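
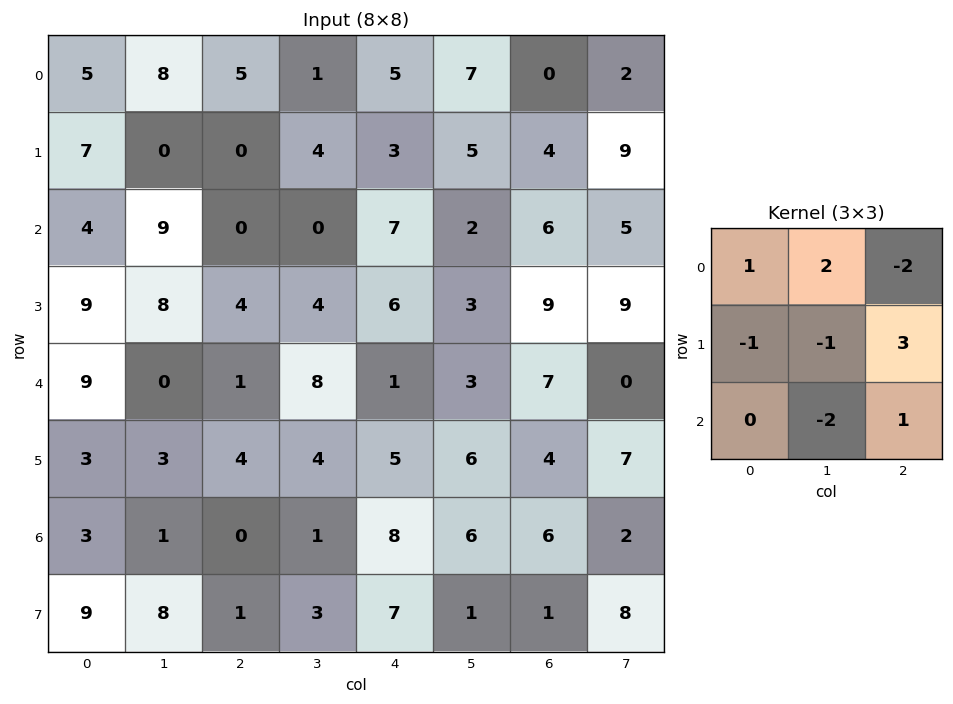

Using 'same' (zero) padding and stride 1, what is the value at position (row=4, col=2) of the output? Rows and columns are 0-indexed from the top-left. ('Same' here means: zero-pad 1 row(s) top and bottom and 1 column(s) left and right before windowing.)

The receptive field on the zero-padded input at this output position is [8 4 4 / 0 1 8 / 3 4 4]. Elementwise product with the kernel and sum: 8·1 + 4·2 + 4·-2 + 0·-1 + 1·-1 + 8·3 + 4·-2 + 4·1.

27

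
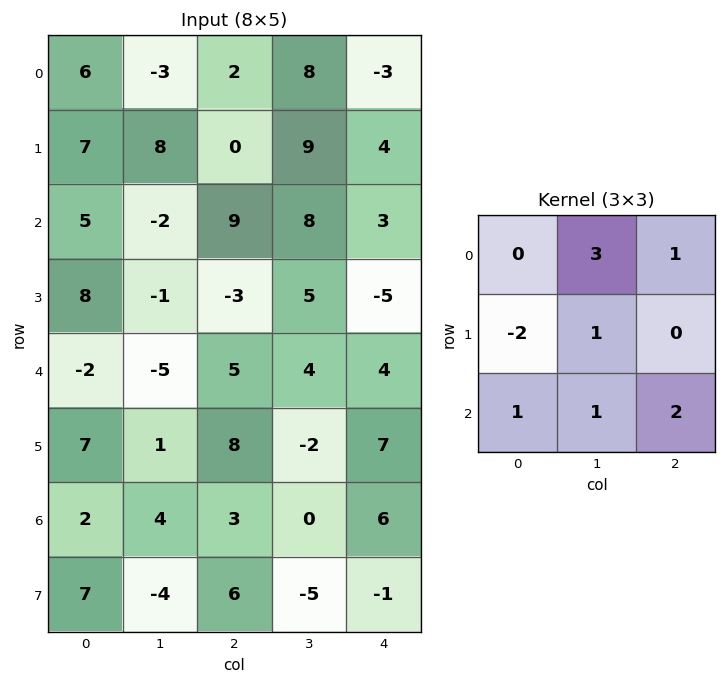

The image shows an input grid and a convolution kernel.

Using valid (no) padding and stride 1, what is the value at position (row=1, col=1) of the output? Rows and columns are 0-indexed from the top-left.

28

The receptive field on the input at this output position is [8 0 9 / -2 9 8 / -1 -3 5]. Elementwise product with the kernel and sum: 0·3 + 9·1 + -2·-2 + 9·1 + -1·1 + -3·1 + 5·2.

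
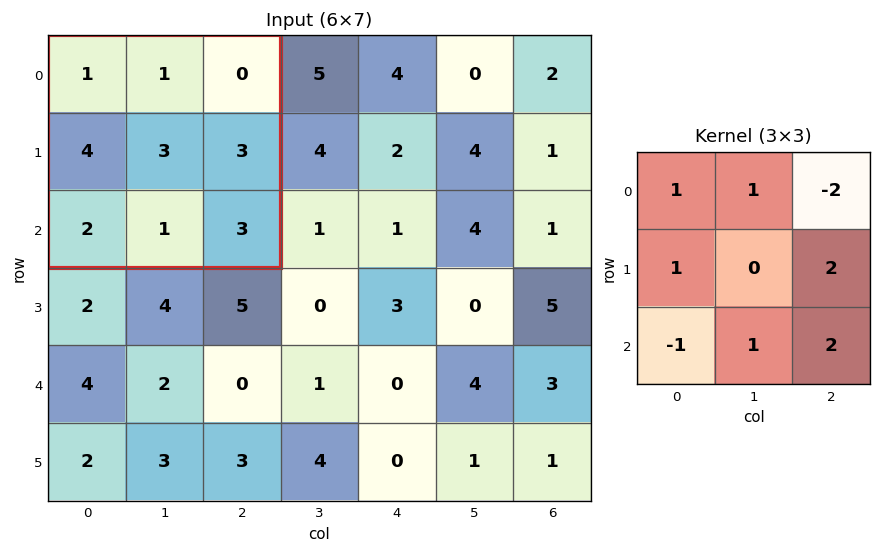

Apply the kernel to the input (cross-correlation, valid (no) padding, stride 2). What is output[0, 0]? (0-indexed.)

The receptive field on the input at this output position is [1 1 0 / 4 3 3 / 2 1 3]. Elementwise product with the kernel and sum: 1·1 + 1·1 + 0·-2 + 4·1 + 3·2 + 2·-1 + 1·1 + 3·2.

17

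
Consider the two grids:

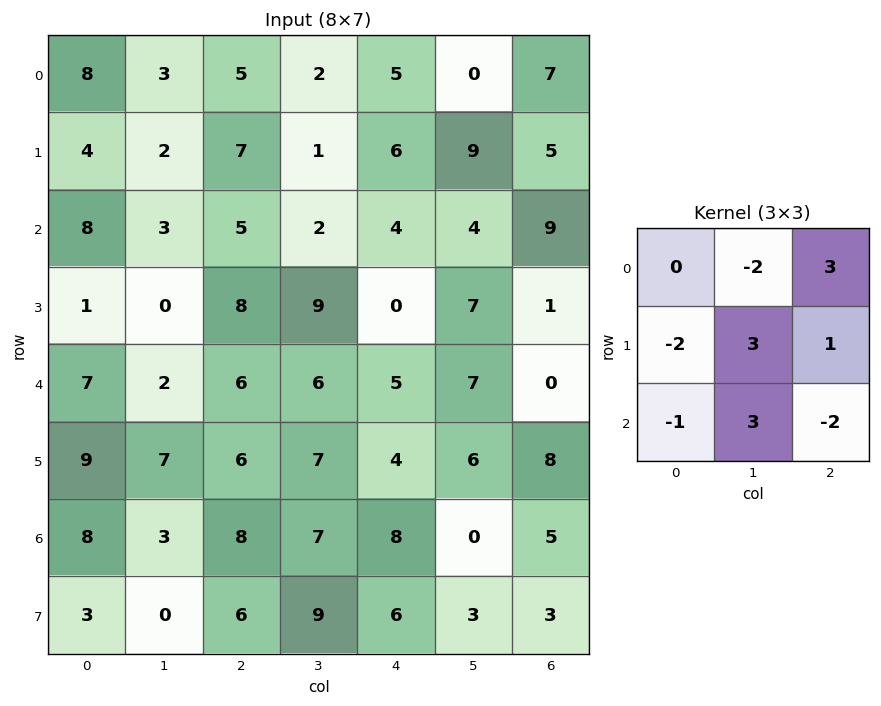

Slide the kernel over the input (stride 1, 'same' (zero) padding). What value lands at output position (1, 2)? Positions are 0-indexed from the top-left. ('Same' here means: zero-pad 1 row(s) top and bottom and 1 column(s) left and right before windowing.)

22

The receptive field on the zero-padded input at this output position is [3 5 2 / 2 7 1 / 3 5 2]. Elementwise product with the kernel and sum: 5·-2 + 2·3 + 2·-2 + 7·3 + 1·1 + 3·-1 + 5·3 + 2·-2.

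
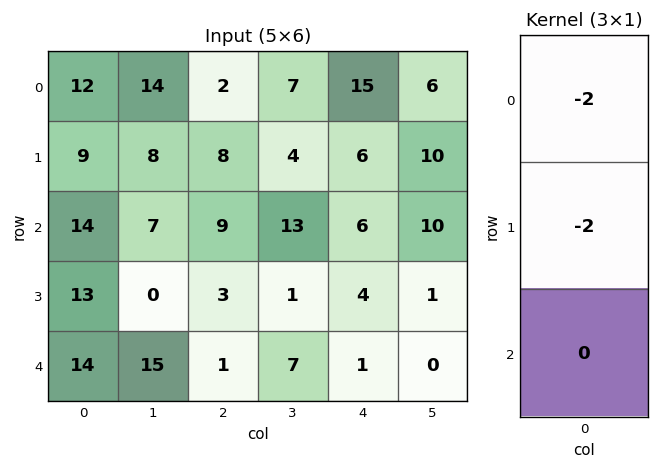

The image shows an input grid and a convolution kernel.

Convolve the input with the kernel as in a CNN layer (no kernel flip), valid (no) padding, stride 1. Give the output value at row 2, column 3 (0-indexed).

The receptive field on the input at this output position is [13 / 1 / 7]. Elementwise product with the kernel and sum: 13·-2 + 1·-2.

-28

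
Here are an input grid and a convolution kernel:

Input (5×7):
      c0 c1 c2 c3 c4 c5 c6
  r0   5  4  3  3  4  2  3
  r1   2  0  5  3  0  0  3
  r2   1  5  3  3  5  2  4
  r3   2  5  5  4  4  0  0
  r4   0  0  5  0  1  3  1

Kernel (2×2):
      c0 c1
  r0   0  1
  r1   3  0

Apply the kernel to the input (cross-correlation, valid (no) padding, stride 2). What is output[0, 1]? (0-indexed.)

The receptive field on the input at this output position is [3 3 / 5 3]. Elementwise product with the kernel and sum: 3·1 + 5·3.

18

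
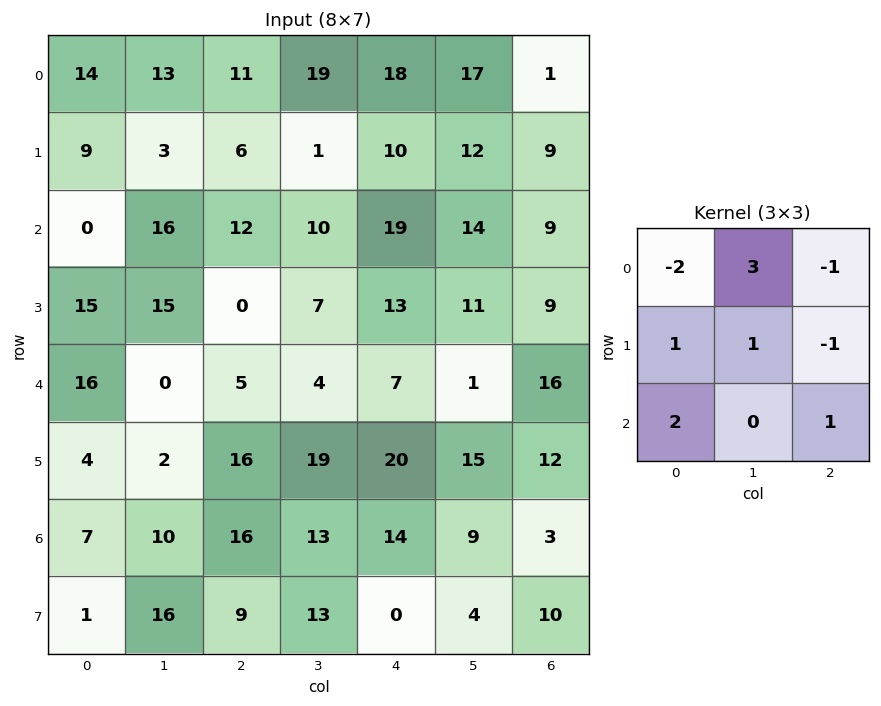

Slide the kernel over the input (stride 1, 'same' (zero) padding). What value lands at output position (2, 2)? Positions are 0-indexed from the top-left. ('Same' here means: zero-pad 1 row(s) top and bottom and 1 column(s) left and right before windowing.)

66

The receptive field on the zero-padded input at this output position is [3 6 1 / 16 12 10 / 15 0 7]. Elementwise product with the kernel and sum: 3·-2 + 6·3 + 1·-1 + 16·1 + 12·1 + 10·-1 + 15·2 + 7·1.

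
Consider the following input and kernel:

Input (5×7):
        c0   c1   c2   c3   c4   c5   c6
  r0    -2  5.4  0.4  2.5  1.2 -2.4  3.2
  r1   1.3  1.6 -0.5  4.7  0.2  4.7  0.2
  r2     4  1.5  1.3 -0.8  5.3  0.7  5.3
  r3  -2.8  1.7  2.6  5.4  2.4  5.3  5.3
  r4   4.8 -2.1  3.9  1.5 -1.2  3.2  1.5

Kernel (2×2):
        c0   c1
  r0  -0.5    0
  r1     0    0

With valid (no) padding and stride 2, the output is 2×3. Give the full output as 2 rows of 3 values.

Output[0,0]: The receptive field on the input at this output position is [-2 5.4 / 1.3 1.6]. Elementwise product with the kernel and sum: -2·-0.5.
Output[0,1]: The receptive field on the input at this output position is [0.4 2.5 / -0.5 4.7]. Elementwise product with the kernel and sum: 0.4·-0.5.

1 -0.2 -0.6
-2 -0.65 -2.65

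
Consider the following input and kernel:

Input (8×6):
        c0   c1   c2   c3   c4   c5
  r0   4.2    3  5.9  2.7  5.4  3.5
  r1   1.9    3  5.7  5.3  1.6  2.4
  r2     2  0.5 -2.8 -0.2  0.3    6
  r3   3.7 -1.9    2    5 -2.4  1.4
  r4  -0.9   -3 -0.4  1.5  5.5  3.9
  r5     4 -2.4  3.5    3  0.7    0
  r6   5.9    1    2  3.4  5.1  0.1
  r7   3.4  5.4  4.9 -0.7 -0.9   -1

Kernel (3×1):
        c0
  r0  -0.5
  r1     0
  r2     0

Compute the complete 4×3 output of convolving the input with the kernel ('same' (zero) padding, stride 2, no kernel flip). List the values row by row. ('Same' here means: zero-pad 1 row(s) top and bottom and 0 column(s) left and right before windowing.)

0 0 0
-0.95 -2.85 -0.8
-1.85 -1 1.2
-2 -1.75 -0.35

Output[0,0]: The receptive field on the zero-padded input at this output position is [0 / 4.2 / 1.9]. Elementwise product with the kernel and sum: 0·-0.5.
Output[0,1]: The receptive field on the zero-padded input at this output position is [0 / 5.9 / 5.7]. Elementwise product with the kernel and sum: 0·-0.5.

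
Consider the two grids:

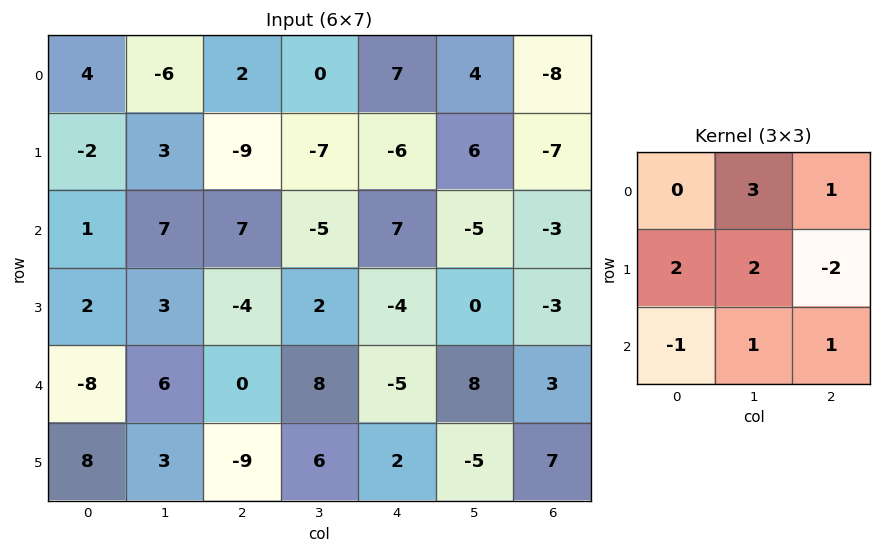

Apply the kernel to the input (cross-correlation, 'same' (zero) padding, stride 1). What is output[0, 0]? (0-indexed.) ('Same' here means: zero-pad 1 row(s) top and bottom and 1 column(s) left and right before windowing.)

21

The receptive field on the zero-padded input at this output position is [0 0 0 / 0 4 -6 / 0 -2 3]. Elementwise product with the kernel and sum: 0·3 + 0·1 + 0·2 + 4·2 + -6·-2 + 0·-1 + -2·1 + 3·1.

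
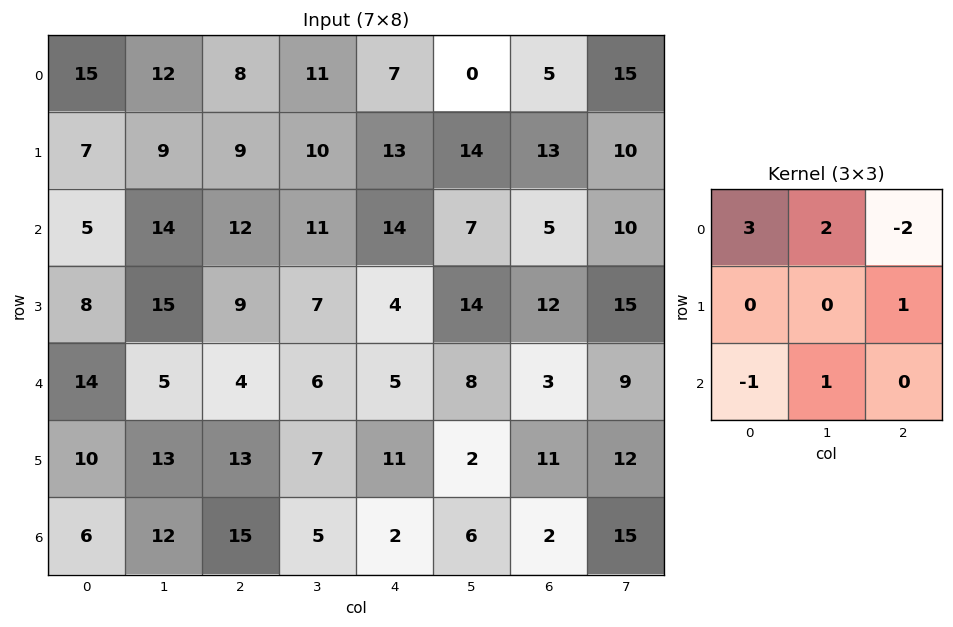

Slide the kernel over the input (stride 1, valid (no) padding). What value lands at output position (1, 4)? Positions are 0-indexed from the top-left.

56

The receptive field on the input at this output position is [13 14 13 / 14 7 5 / 4 14 12]. Elementwise product with the kernel and sum: 13·3 + 14·2 + 13·-2 + 5·1 + 4·-1 + 14·1.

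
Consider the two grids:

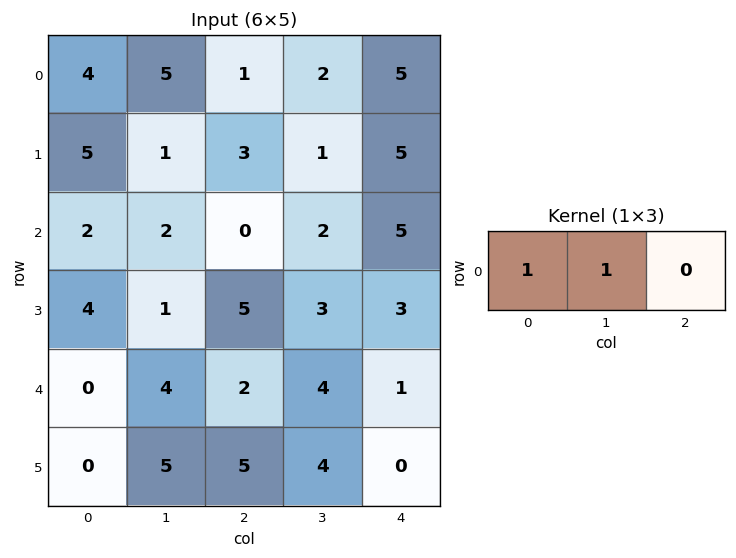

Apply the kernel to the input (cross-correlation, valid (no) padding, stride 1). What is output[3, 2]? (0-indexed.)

The receptive field on the input at this output position is [5 3 3]. Elementwise product with the kernel and sum: 5·1 + 3·1.

8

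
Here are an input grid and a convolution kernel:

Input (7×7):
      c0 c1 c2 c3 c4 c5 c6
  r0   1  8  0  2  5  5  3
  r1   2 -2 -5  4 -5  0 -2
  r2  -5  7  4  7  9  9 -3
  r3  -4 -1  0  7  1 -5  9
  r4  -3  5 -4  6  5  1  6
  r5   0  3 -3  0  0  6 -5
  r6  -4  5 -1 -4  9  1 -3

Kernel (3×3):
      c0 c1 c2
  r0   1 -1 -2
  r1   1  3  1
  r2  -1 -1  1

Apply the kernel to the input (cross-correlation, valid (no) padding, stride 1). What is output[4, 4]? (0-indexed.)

-8

The receptive field on the input at this output position is [5 1 6 / 0 6 -5 / 9 1 -3]. Elementwise product with the kernel and sum: 5·1 + 1·-1 + 6·-2 + 0·1 + 6·3 + -5·1 + 9·-1 + 1·-1 + -3·1.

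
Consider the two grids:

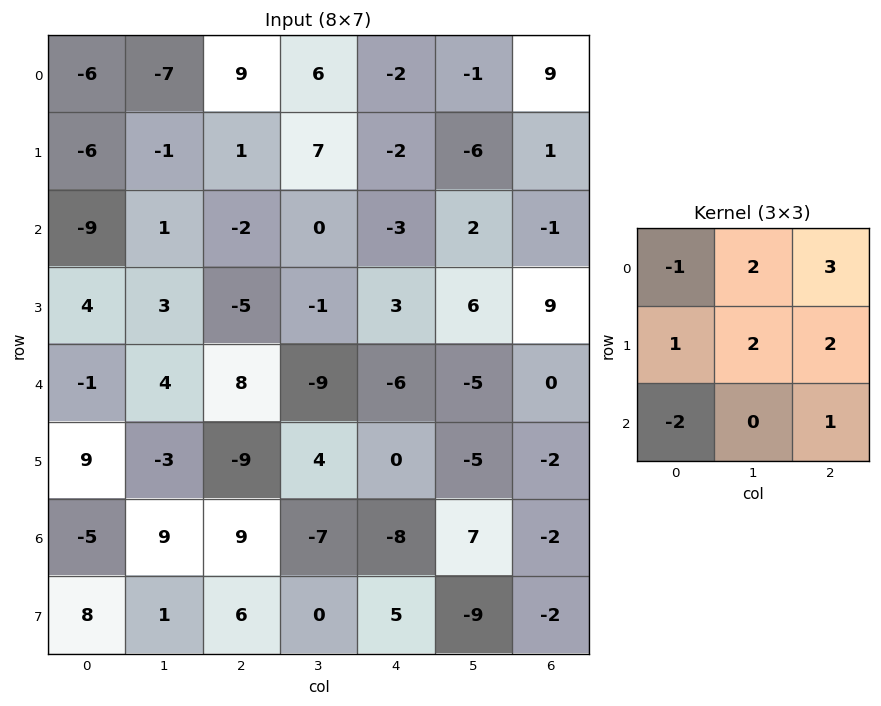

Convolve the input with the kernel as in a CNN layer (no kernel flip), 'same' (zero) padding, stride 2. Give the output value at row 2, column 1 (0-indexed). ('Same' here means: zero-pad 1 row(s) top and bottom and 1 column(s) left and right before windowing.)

-4

The receptive field on the zero-padded input at this output position is [3 -5 -1 / 4 8 -9 / -3 -9 4]. Elementwise product with the kernel and sum: 3·-1 + -5·2 + -1·3 + 4·1 + 8·2 + -9·2 + -3·-2 + 4·1.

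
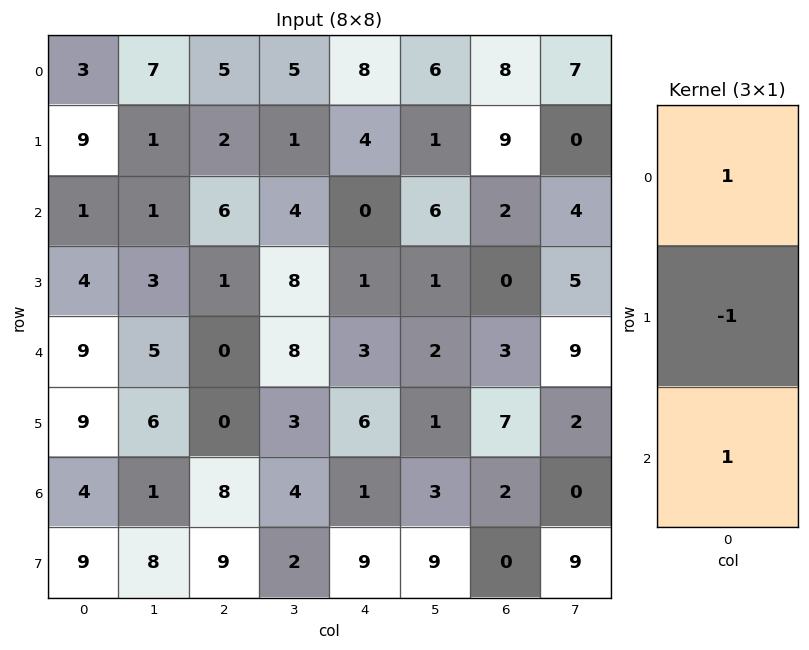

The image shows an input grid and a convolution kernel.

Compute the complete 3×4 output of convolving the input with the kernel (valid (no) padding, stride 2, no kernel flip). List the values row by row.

-5 9 4 1
6 5 2 5
4 8 -2 -2

Output[0,0]: The receptive field on the input at this output position is [3 / 9 / 1]. Elementwise product with the kernel and sum: 3·1 + 9·-1 + 1·1.
Output[0,1]: The receptive field on the input at this output position is [5 / 2 / 6]. Elementwise product with the kernel and sum: 5·1 + 2·-1 + 6·1.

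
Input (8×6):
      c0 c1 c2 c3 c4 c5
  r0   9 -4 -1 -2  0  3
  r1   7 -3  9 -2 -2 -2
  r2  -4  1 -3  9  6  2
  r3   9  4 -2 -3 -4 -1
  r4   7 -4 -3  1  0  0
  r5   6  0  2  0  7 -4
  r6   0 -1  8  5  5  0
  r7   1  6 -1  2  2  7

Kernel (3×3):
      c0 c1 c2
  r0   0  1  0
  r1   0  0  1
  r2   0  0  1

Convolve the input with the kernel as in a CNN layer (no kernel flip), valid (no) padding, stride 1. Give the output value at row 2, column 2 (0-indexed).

The receptive field on the input at this output position is [-3 9 6 / -2 -3 -4 / -3 1 0]. Elementwise product with the kernel and sum: 9·1 + -4·1 + 0·1.

5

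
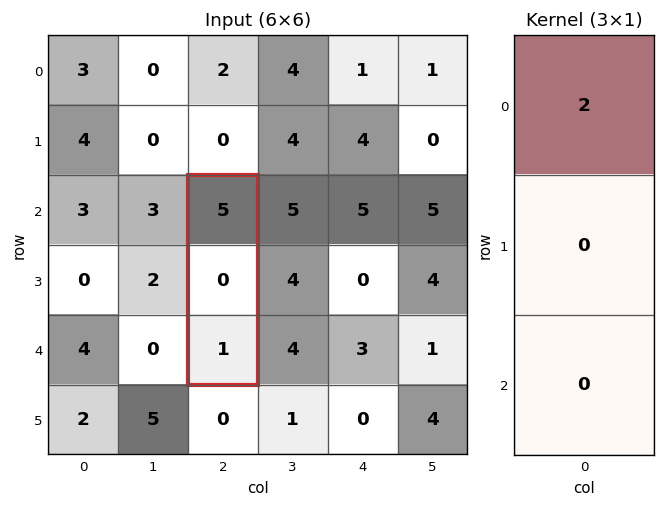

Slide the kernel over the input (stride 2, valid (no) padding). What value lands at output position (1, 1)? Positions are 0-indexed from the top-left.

10

The receptive field on the input at this output position is [5 / 0 / 1]. Elementwise product with the kernel and sum: 5·2.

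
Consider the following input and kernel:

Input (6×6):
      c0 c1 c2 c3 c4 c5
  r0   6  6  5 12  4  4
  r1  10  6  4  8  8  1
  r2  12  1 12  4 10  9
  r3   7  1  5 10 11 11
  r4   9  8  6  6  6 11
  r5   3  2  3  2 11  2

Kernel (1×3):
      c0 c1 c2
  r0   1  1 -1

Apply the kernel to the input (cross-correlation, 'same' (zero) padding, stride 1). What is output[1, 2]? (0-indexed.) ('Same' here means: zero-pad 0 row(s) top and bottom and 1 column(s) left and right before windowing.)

The receptive field on the zero-padded input at this output position is [6 4 8]. Elementwise product with the kernel and sum: 6·1 + 4·1 + 8·-1.

2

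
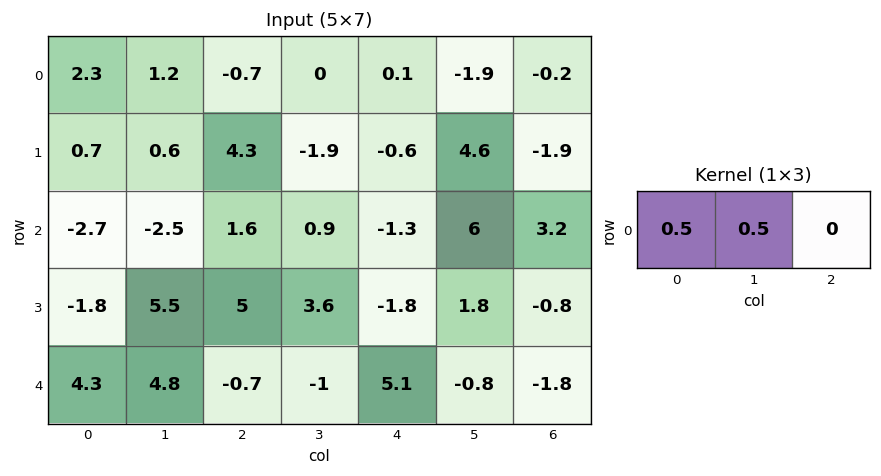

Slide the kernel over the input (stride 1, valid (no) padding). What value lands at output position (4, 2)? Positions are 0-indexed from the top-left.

-0.85

The receptive field on the input at this output position is [-0.7 -1 5.1]. Elementwise product with the kernel and sum: -0.7·0.5 + -1·0.5.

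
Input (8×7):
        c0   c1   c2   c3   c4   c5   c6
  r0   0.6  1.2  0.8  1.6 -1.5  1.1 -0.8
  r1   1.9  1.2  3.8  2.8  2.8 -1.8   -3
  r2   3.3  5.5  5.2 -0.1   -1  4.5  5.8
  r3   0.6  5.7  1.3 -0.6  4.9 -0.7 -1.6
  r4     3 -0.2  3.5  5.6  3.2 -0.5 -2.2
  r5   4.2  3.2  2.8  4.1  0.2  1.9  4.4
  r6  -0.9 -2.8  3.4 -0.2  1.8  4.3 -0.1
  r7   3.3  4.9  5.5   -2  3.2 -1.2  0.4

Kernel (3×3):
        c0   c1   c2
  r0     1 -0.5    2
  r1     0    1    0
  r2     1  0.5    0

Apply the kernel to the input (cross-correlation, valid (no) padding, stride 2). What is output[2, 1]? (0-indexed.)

The receptive field on the input at this output position is [3.5 5.6 3.2 / 2.8 4.1 0.2 / 3.4 -0.2 1.8]. Elementwise product with the kernel and sum: 3.5·1 + 5.6·-0.5 + 3.2·2 + 4.1·1 + 3.4·1 + -0.2·0.5.

14.5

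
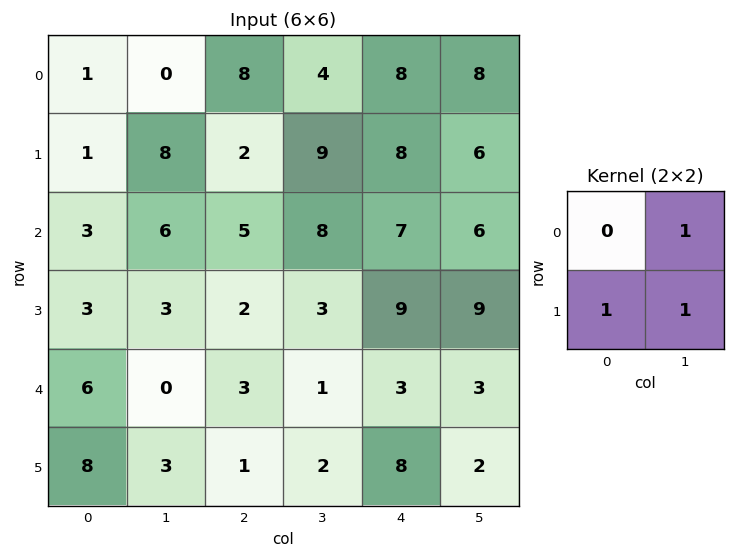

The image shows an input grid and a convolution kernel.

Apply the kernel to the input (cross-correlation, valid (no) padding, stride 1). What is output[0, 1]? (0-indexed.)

The receptive field on the input at this output position is [0 8 / 8 2]. Elementwise product with the kernel and sum: 8·1 + 8·1 + 2·1.

18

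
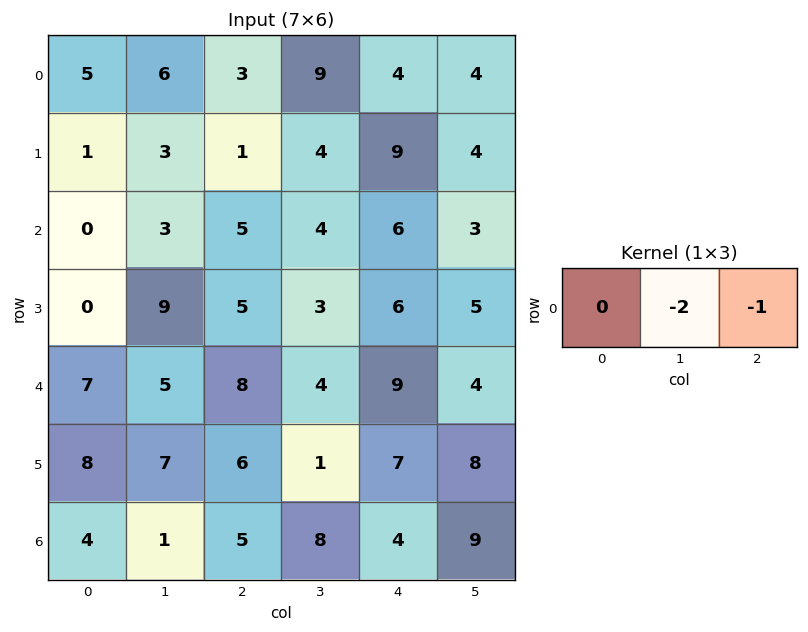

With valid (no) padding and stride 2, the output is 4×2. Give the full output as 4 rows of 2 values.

Output[0,0]: The receptive field on the input at this output position is [5 6 3]. Elementwise product with the kernel and sum: 6·-2 + 3·-1.
Output[0,1]: The receptive field on the input at this output position is [3 9 4]. Elementwise product with the kernel and sum: 9·-2 + 4·-1.

-15 -22
-11 -14
-18 -17
-7 -20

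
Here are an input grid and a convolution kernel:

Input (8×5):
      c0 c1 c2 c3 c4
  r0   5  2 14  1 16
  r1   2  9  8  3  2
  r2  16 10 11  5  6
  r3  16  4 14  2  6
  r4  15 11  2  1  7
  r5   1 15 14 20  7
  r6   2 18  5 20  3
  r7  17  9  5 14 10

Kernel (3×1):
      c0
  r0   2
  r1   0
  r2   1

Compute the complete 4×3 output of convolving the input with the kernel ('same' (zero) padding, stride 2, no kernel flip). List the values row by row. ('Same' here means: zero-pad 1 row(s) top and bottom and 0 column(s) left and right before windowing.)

Output[0,0]: The receptive field on the zero-padded input at this output position is [0 / 5 / 2]. Elementwise product with the kernel and sum: 0·2 + 2·1.
Output[0,1]: The receptive field on the zero-padded input at this output position is [0 / 14 / 8]. Elementwise product with the kernel and sum: 0·2 + 8·1.

2 8 2
20 30 10
33 42 19
19 33 24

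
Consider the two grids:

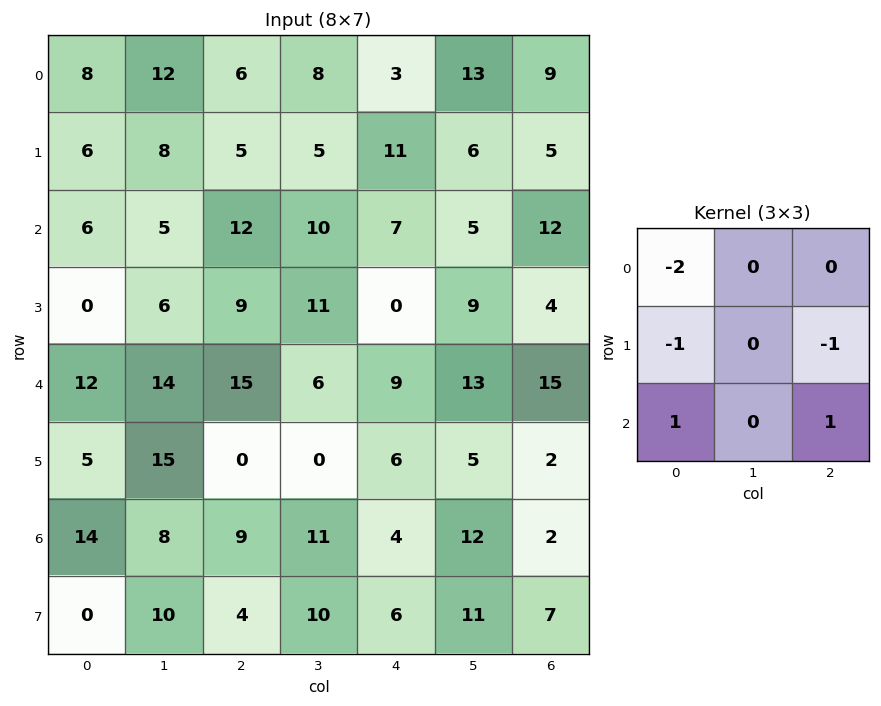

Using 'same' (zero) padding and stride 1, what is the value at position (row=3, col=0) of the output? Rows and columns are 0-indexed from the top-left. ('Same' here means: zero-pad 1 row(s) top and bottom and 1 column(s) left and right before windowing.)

8

The receptive field on the zero-padded input at this output position is [0 6 5 / 0 0 6 / 0 12 14]. Elementwise product with the kernel and sum: 0·-2 + 0·-1 + 6·-1 + 0·1 + 14·1.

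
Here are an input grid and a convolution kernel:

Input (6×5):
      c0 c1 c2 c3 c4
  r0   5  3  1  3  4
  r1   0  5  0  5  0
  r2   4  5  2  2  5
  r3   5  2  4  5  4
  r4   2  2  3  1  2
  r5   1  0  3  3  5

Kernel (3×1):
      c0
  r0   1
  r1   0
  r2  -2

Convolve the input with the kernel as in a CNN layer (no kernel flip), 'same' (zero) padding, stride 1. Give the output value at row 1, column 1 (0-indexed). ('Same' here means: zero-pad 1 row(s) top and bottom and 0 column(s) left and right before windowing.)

The receptive field on the zero-padded input at this output position is [3 / 5 / 5]. Elementwise product with the kernel and sum: 3·1 + 5·-2.

-7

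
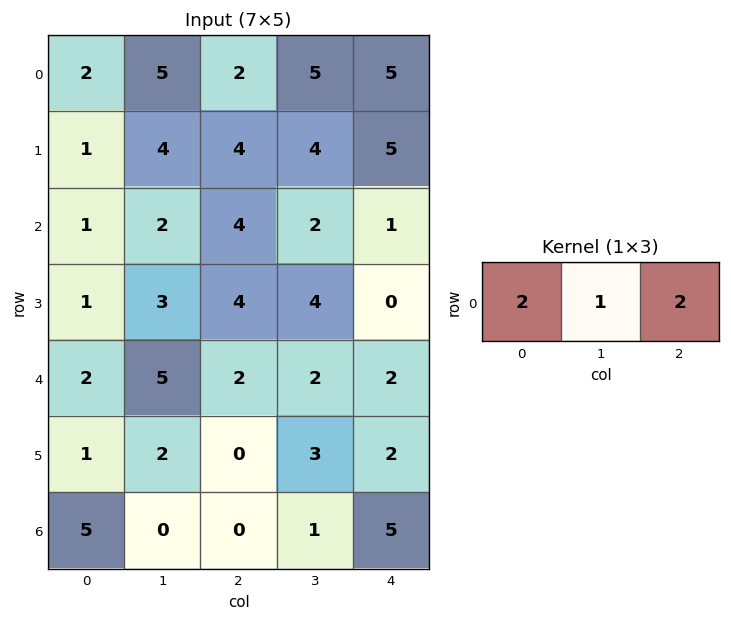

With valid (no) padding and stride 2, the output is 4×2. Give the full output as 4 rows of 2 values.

13 19
12 12
13 10
10 11

Output[0,0]: The receptive field on the input at this output position is [2 5 2]. Elementwise product with the kernel and sum: 2·2 + 5·1 + 2·2.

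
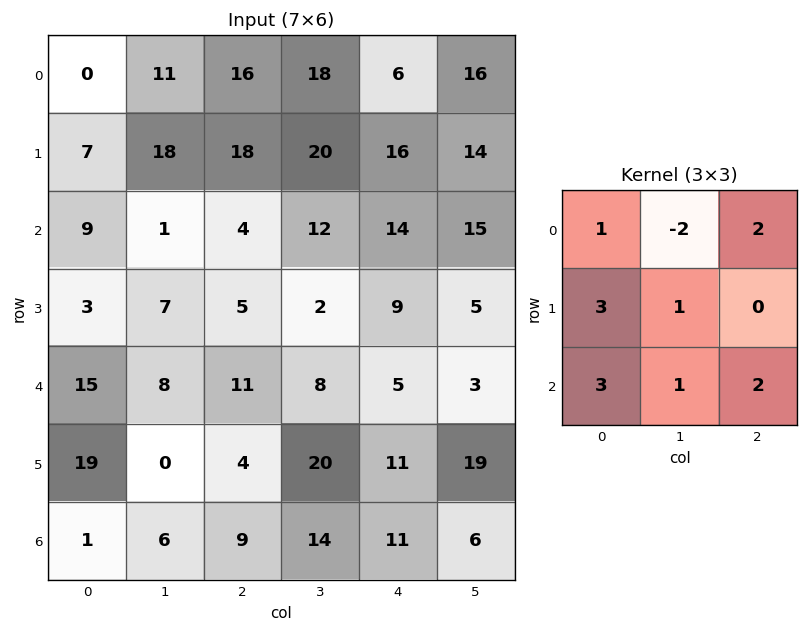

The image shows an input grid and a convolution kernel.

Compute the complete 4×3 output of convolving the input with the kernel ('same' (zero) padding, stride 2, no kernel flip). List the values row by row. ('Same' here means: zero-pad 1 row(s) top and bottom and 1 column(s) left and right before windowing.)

43 161 164
48 59 91
42 80 132
-37 59 89

Output[0,0]: The receptive field on the zero-padded input at this output position is [0 0 0 / 0 0 11 / 0 7 18]. Elementwise product with the kernel and sum: 0·1 + 0·-2 + 0·2 + 0·3 + 0·1 + 0·3 + 7·1 + 18·2.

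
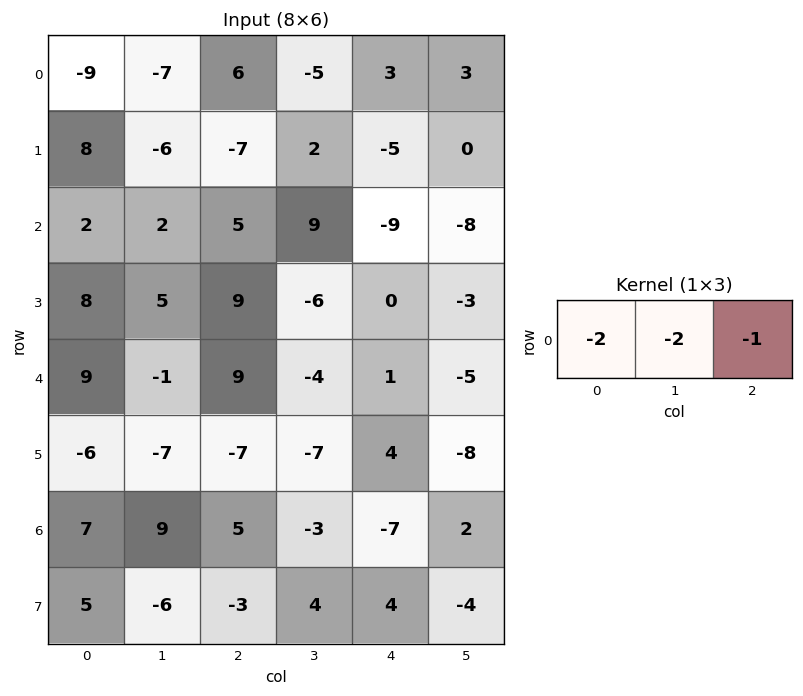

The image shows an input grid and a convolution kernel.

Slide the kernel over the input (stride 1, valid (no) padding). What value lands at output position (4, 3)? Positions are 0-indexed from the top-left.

11

The receptive field on the input at this output position is [-4 1 -5]. Elementwise product with the kernel and sum: -4·-2 + 1·-2 + -5·-1.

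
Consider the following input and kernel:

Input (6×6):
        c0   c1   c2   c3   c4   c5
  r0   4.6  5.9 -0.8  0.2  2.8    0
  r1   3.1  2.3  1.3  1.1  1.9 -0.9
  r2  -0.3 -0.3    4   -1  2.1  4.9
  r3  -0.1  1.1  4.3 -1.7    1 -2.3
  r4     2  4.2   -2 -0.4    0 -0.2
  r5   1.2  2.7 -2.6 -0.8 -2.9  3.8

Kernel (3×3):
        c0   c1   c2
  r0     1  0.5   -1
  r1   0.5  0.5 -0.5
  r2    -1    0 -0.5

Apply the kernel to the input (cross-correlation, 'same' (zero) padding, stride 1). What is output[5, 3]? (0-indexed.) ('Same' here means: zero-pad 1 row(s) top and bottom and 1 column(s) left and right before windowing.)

-2.45

The receptive field on the zero-padded input at this output position is [-2 -0.4 0 / -2.6 -0.8 -2.9 / 0 0 0]. Elementwise product with the kernel and sum: -2·1 + -0.4·0.5 + 0·-1 + -2.6·0.5 + -0.8·0.5 + -2.9·-0.5 + 0·-1 + 0·-0.5.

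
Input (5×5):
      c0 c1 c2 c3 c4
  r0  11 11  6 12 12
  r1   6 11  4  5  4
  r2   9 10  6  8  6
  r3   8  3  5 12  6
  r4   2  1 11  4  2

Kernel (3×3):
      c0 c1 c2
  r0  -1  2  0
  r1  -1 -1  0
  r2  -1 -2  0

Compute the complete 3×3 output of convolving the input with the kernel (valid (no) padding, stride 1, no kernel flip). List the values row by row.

Output[0,0]: The receptive field on the input at this output position is [11 11 6 / 6 11 4 / 9 10 6]. Elementwise product with the kernel and sum: 11·-1 + 11·2 + 6·-1 + 11·-1 + 9·-1 + 10·-2.
Output[0,1]: The receptive field on the input at this output position is [11 6 12 / 11 4 5 / 10 6 8]. Elementwise product with the kernel and sum: 11·-1 + 6·2 + 11·-1 + 4·-1 + 10·-1 + 6·-2.

-35 -36 -13
-17 -32 -37
-4 -29 -26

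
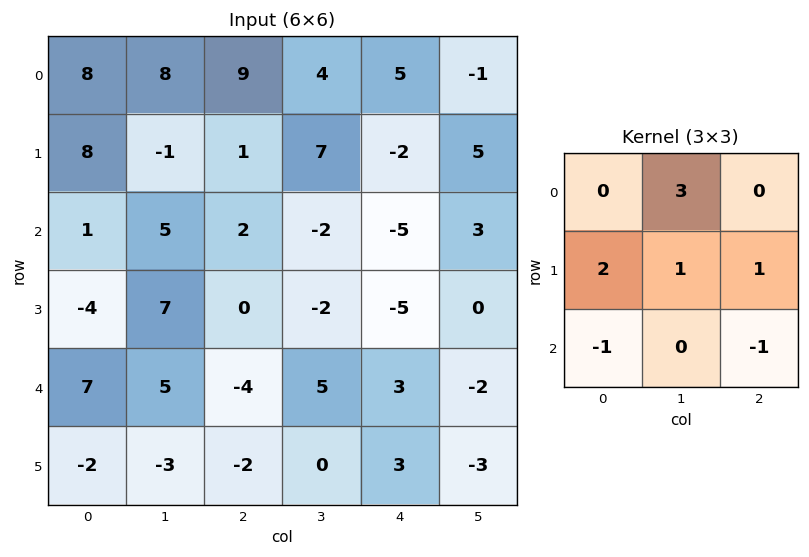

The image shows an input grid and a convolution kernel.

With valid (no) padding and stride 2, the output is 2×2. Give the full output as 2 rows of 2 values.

Output[0,0]: The receptive field on the input at this output position is [8 8 9 / 8 -1 1 / 1 5 2]. Elementwise product with the kernel and sum: 8·3 + 8·2 + -1·1 + 1·1 + 1·-1 + 2·-1.

37 22
11 -12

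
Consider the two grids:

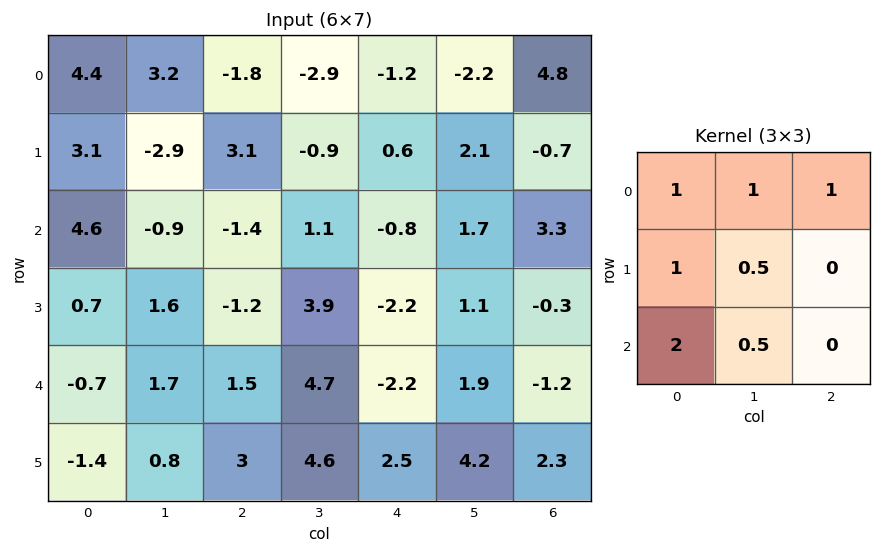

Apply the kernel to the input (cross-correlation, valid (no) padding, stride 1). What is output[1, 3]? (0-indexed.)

The receptive field on the input at this output position is [-0.9 0.6 2.1 / 1.1 -0.8 1.7 / 3.9 -2.2 1.1]. Elementwise product with the kernel and sum: -0.9·1 + 0.6·1 + 2.1·1 + 1.1·1 + -0.8·0.5 + 3.9·2 + -2.2·0.5.

9.2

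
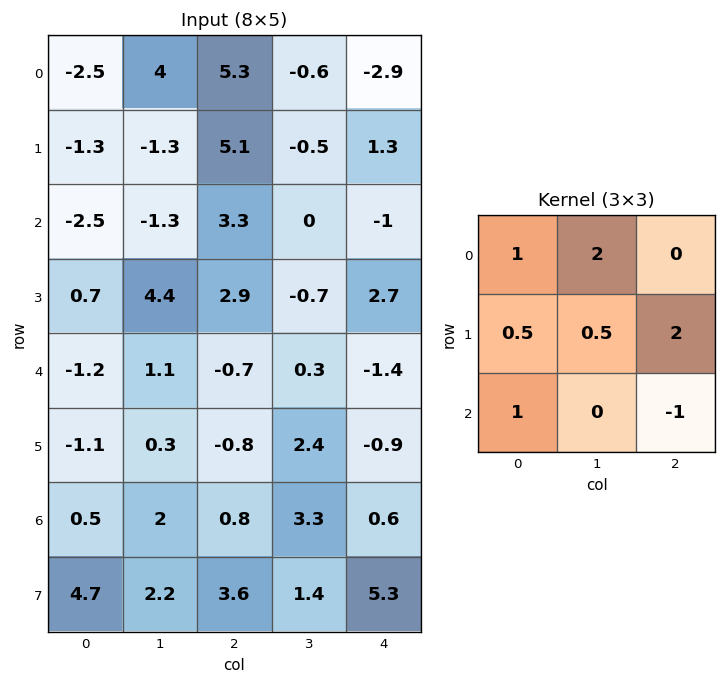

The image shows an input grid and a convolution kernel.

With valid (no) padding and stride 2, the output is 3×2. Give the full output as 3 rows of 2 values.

8.6 13.3
2.75 10.5
-1.3 -0.9

Output[0,0]: The receptive field on the input at this output position is [-2.5 4 5.3 / -1.3 -1.3 5.1 / -2.5 -1.3 3.3]. Elementwise product with the kernel and sum: -2.5·1 + 4·2 + -1.3·0.5 + -1.3·0.5 + 5.1·2 + -2.5·1 + 3.3·-1.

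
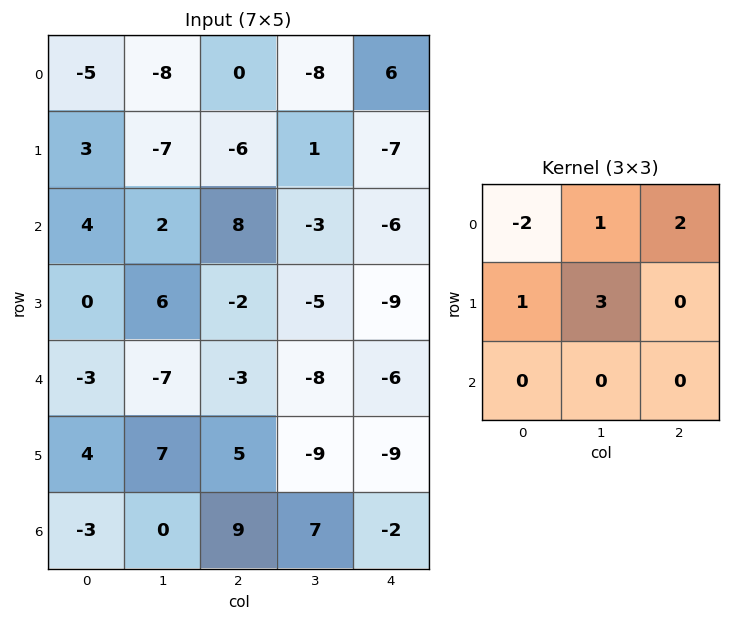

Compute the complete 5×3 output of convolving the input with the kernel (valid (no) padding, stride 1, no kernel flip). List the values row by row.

-16 -25 1
-15 36 -2
28 -2 -48
-22 -40 -46
18 17 -36

Output[0,0]: The receptive field on the input at this output position is [-5 -8 0 / 3 -7 -6 / 4 2 8]. Elementwise product with the kernel and sum: -5·-2 + -8·1 + 0·2 + 3·1 + -7·3.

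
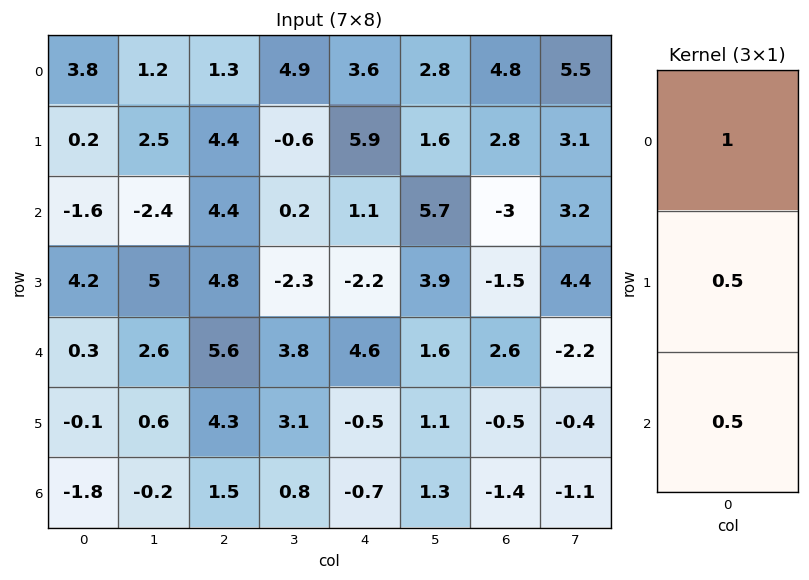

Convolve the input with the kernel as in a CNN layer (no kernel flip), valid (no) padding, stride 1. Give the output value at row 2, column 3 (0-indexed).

0.95

The receptive field on the input at this output position is [0.2 / -2.3 / 3.8]. Elementwise product with the kernel and sum: 0.2·1 + -2.3·0.5 + 3.8·0.5.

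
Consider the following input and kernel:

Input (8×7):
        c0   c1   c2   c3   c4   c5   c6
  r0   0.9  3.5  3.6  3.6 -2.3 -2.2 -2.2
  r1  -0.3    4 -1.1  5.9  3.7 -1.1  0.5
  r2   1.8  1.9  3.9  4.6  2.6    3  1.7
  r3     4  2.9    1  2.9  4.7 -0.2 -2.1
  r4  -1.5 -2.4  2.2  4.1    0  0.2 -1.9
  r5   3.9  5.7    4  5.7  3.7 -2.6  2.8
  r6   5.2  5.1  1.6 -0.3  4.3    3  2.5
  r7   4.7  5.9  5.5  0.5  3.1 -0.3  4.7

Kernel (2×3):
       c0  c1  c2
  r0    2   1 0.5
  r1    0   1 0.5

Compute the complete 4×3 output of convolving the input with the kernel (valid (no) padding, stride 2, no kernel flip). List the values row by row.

10.55 17.4 -8.75
10.85 18.95 7.8
3.4 16.05 -1.95
24.95 7.1 14.9

Output[0,0]: The receptive field on the input at this output position is [0.9 3.5 3.6 / -0.3 4 -1.1]. Elementwise product with the kernel and sum: 0.9·2 + 3.5·1 + 3.6·0.5 + 4·1 + -1.1·0.5.
Output[0,1]: The receptive field on the input at this output position is [3.6 3.6 -2.3 / -1.1 5.9 3.7]. Elementwise product with the kernel and sum: 3.6·2 + 3.6·1 + -2.3·0.5 + 5.9·1 + 3.7·0.5.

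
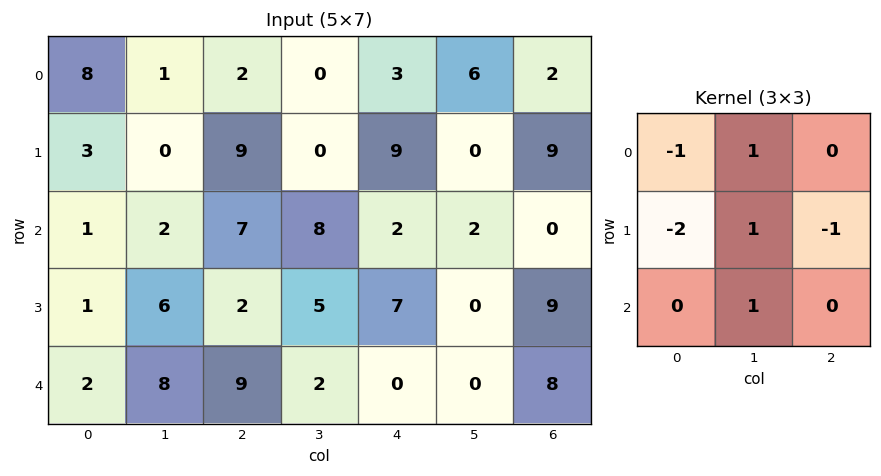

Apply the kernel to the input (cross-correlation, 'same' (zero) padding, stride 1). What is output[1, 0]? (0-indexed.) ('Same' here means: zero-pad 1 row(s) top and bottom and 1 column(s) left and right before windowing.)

12

The receptive field on the zero-padded input at this output position is [0 8 1 / 0 3 0 / 0 1 2]. Elementwise product with the kernel and sum: 0·-1 + 8·1 + 0·-2 + 3·1 + 0·-1 + 1·1.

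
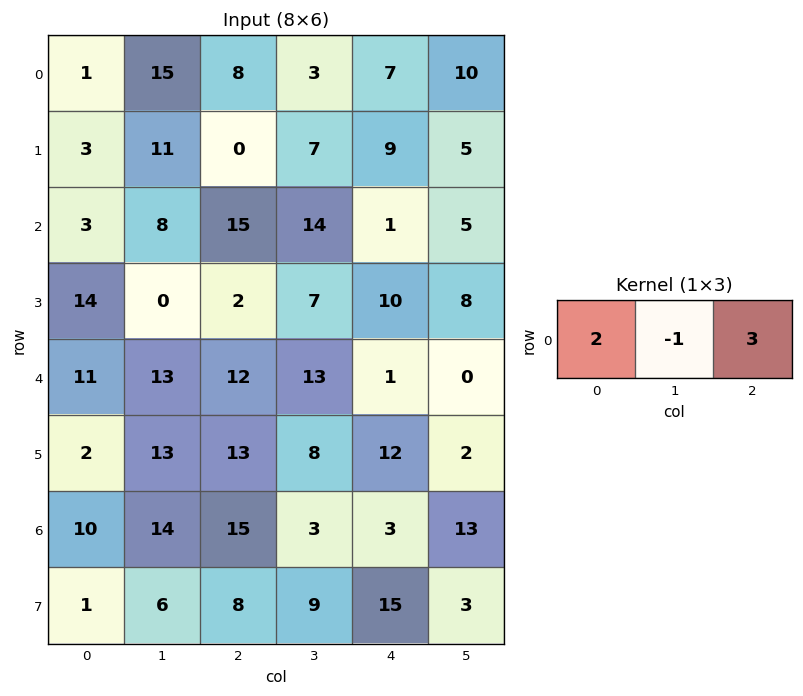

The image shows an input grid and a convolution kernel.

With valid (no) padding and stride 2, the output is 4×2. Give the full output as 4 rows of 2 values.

11 34
43 19
45 14
51 36

Output[0,0]: The receptive field on the input at this output position is [1 15 8]. Elementwise product with the kernel and sum: 1·2 + 15·-1 + 8·3.
Output[0,1]: The receptive field on the input at this output position is [8 3 7]. Elementwise product with the kernel and sum: 8·2 + 3·-1 + 7·3.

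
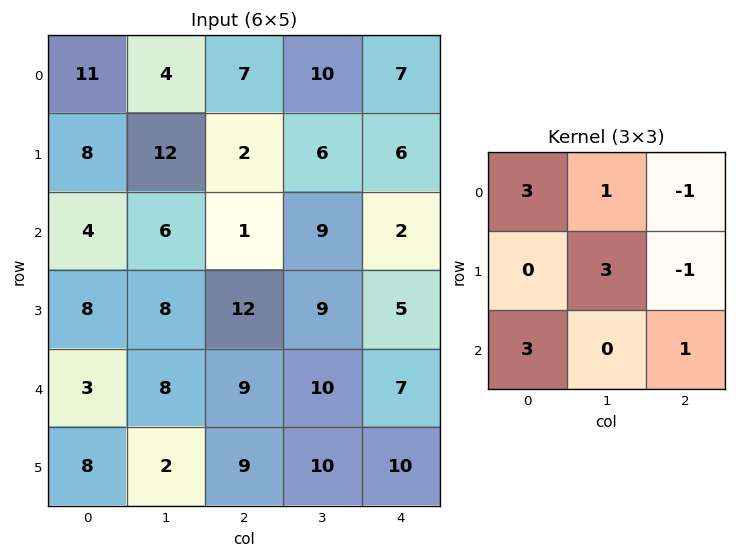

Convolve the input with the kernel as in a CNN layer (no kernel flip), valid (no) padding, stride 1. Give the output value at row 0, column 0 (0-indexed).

77

The receptive field on the input at this output position is [11 4 7 / 8 12 2 / 4 6 1]. Elementwise product with the kernel and sum: 11·3 + 4·1 + 7·-1 + 12·3 + 2·-1 + 4·3 + 1·1.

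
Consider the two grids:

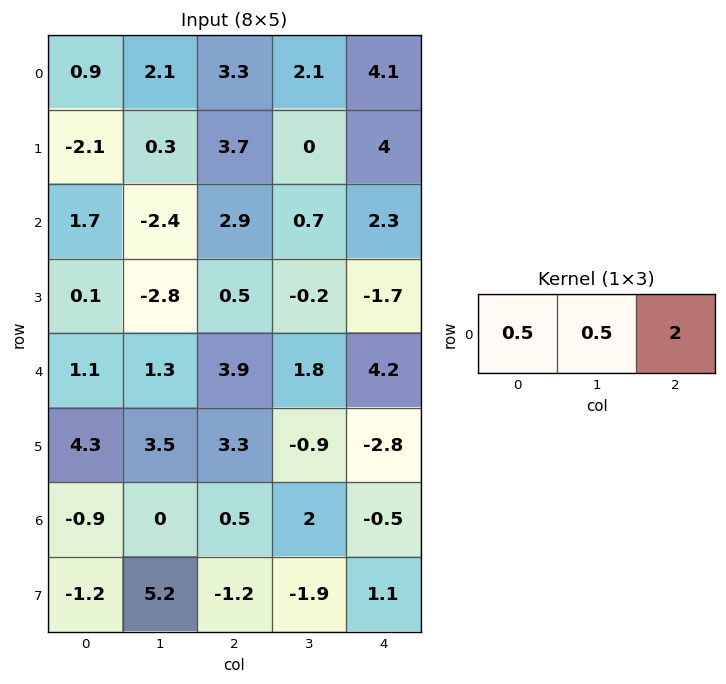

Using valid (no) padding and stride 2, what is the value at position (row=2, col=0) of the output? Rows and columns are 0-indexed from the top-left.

9

The receptive field on the input at this output position is [1.1 1.3 3.9]. Elementwise product with the kernel and sum: 1.1·0.5 + 1.3·0.5 + 3.9·2.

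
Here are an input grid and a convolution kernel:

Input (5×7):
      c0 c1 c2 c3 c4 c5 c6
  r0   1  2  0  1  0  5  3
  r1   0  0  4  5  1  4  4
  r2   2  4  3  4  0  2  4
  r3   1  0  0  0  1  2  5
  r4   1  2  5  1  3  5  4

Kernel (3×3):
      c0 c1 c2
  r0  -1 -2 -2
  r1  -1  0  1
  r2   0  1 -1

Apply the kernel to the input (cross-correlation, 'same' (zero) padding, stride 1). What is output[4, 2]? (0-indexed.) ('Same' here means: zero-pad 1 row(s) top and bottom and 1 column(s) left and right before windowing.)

-1

The receptive field on the zero-padded input at this output position is [0 0 0 / 2 5 1 / 0 0 0]. Elementwise product with the kernel and sum: 0·-1 + 0·-2 + 0·-2 + 2·-1 + 1·1 + 0·1 + 0·-1.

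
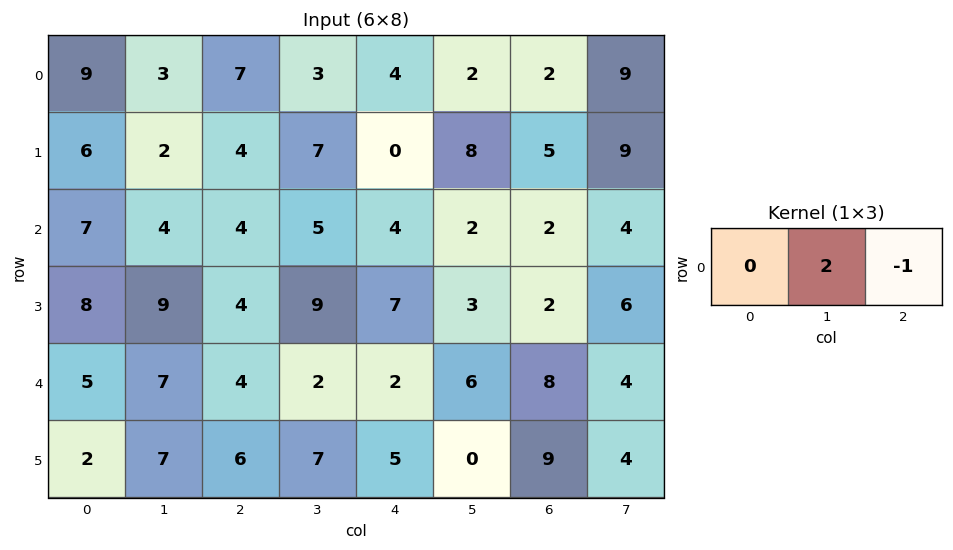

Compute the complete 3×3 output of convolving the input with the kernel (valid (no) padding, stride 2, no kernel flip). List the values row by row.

Output[0,0]: The receptive field on the input at this output position is [9 3 7]. Elementwise product with the kernel and sum: 3·2 + 7·-1.
Output[0,1]: The receptive field on the input at this output position is [7 3 4]. Elementwise product with the kernel and sum: 3·2 + 4·-1.

-1 2 2
4 6 2
10 2 4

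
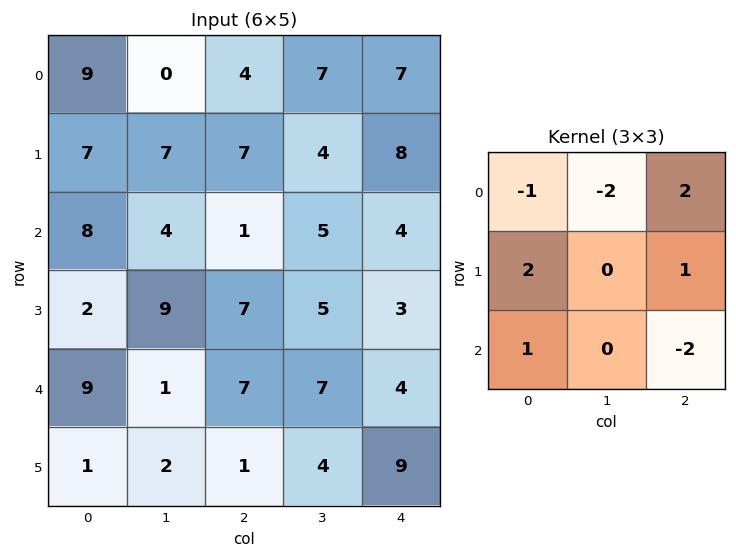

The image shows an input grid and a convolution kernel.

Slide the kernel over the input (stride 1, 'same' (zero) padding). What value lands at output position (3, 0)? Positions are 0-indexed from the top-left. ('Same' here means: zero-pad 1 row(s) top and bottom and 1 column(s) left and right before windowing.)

-1

The receptive field on the zero-padded input at this output position is [0 8 4 / 0 2 9 / 0 9 1]. Elementwise product with the kernel and sum: 0·-1 + 8·-2 + 4·2 + 0·2 + 9·1 + 0·1 + 1·-2.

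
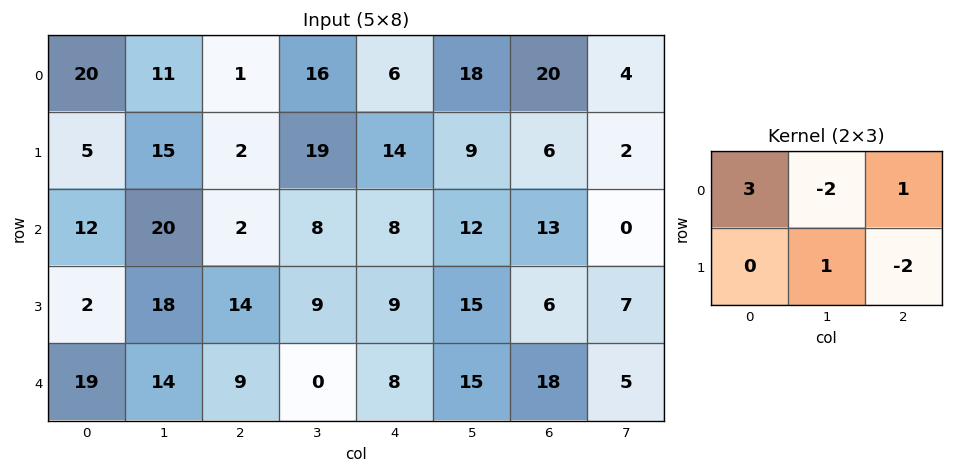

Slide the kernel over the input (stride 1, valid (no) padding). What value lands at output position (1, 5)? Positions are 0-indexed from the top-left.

The receptive field on the input at this output position is [9 6 2 / 12 13 0]. Elementwise product with the kernel and sum: 9·3 + 6·-2 + 2·1 + 13·1 + 0·-2.

30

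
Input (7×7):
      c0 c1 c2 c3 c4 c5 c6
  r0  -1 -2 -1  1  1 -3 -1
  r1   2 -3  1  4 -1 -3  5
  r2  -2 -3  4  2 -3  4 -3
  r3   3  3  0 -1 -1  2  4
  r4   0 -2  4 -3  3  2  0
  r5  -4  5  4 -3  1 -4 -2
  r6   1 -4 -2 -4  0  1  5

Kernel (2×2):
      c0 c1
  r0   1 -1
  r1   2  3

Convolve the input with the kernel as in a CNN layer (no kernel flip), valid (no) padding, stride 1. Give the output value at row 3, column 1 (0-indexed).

The receptive field on the input at this output position is [3 0 / -2 4]. Elementwise product with the kernel and sum: 3·1 + 0·-1 + -2·2 + 4·3.

11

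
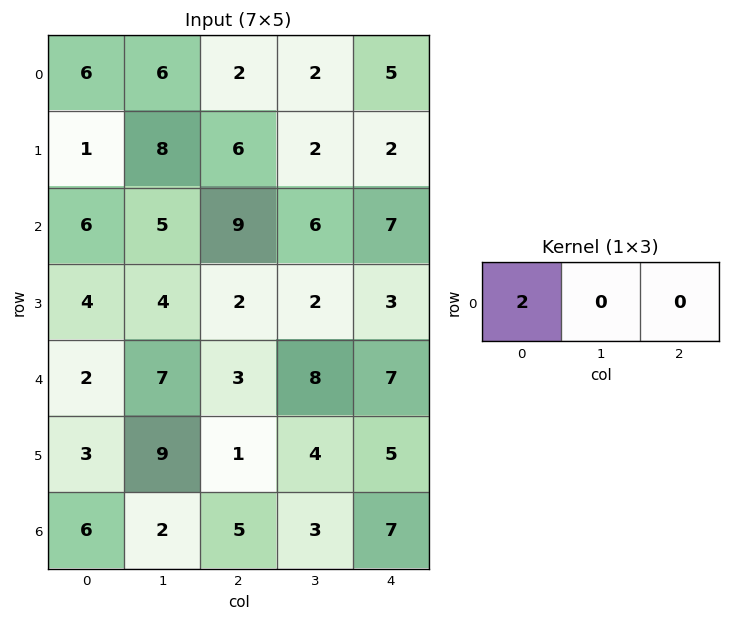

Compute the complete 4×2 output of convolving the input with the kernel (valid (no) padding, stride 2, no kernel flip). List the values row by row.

12 4
12 18
4 6
12 10

Output[0,0]: The receptive field on the input at this output position is [6 6 2]. Elementwise product with the kernel and sum: 6·2.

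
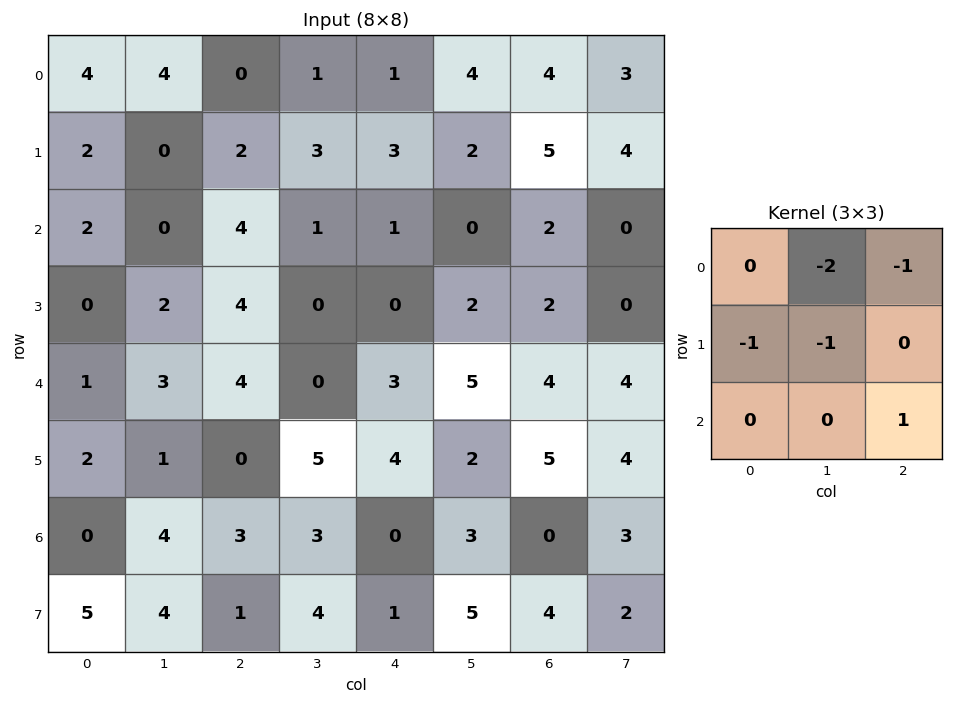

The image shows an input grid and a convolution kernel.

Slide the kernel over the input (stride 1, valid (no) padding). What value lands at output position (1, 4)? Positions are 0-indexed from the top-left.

-8

The receptive field on the input at this output position is [3 2 5 / 1 0 2 / 0 2 2]. Elementwise product with the kernel and sum: 2·-2 + 5·-1 + 1·-1 + 0·-1 + 2·1.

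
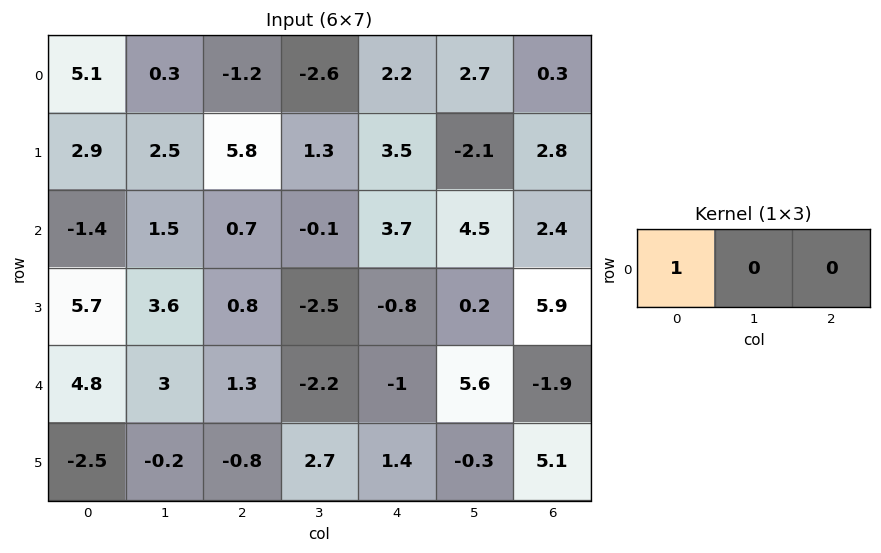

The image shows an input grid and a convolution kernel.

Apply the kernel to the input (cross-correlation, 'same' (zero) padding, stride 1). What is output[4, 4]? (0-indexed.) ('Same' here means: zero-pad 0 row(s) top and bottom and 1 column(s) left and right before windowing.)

-2.2

The receptive field on the zero-padded input at this output position is [-2.2 -1 5.6]. Elementwise product with the kernel and sum: -2.2·1.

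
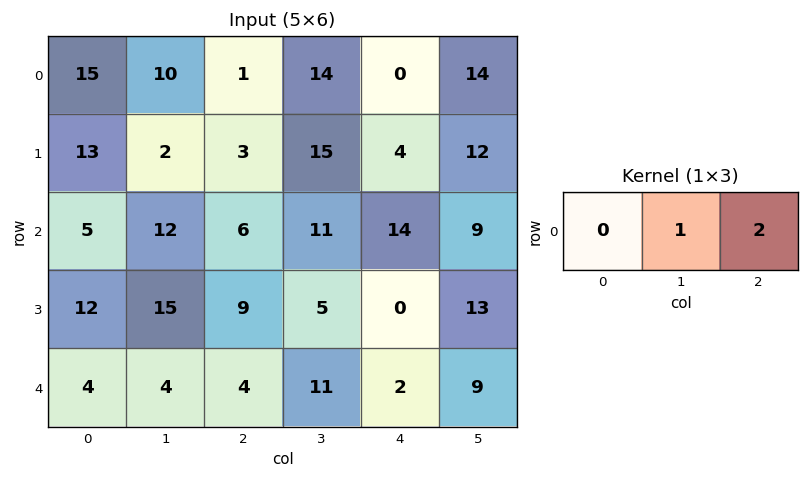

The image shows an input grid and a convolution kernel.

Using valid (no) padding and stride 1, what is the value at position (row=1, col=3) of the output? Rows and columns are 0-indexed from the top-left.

28

The receptive field on the input at this output position is [15 4 12]. Elementwise product with the kernel and sum: 4·1 + 12·2.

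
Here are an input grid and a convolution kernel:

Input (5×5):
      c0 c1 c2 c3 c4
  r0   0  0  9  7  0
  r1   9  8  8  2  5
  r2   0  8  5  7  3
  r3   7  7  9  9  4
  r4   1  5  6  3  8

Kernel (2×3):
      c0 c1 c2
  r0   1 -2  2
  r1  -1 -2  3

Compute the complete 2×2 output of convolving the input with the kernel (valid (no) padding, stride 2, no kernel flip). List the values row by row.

17 -2
0 -18

Output[0,0]: The receptive field on the input at this output position is [0 0 9 / 9 8 8]. Elementwise product with the kernel and sum: 0·1 + 0·-2 + 9·2 + 9·-1 + 8·-2 + 8·3.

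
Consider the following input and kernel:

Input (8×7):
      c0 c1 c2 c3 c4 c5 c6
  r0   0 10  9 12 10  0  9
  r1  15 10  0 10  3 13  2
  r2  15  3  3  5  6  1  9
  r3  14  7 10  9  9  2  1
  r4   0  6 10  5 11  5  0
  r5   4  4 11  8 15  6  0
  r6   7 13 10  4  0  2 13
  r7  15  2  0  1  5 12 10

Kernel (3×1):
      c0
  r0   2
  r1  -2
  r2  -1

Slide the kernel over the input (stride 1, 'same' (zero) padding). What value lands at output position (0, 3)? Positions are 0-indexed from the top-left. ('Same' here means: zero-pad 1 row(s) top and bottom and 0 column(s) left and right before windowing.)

The receptive field on the zero-padded input at this output position is [0 / 12 / 10]. Elementwise product with the kernel and sum: 0·2 + 12·-2 + 10·-1.

-34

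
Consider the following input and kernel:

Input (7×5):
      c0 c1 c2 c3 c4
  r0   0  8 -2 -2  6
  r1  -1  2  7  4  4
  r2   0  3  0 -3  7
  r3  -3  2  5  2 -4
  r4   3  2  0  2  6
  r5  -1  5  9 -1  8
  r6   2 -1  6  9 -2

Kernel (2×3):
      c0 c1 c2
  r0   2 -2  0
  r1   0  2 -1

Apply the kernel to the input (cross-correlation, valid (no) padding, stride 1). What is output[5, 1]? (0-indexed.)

The receptive field on the input at this output position is [5 9 -1 / -1 6 9]. Elementwise product with the kernel and sum: 5·2 + 9·-2 + 6·2 + 9·-1.

-5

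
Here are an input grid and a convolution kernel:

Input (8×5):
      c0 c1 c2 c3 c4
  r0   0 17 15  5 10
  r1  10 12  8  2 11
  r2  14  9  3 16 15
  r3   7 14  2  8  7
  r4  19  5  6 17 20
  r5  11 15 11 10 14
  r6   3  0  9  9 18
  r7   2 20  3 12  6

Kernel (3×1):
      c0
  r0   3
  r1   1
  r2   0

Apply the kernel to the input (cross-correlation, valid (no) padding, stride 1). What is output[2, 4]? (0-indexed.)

The receptive field on the input at this output position is [15 / 7 / 20]. Elementwise product with the kernel and sum: 15·3 + 7·1.

52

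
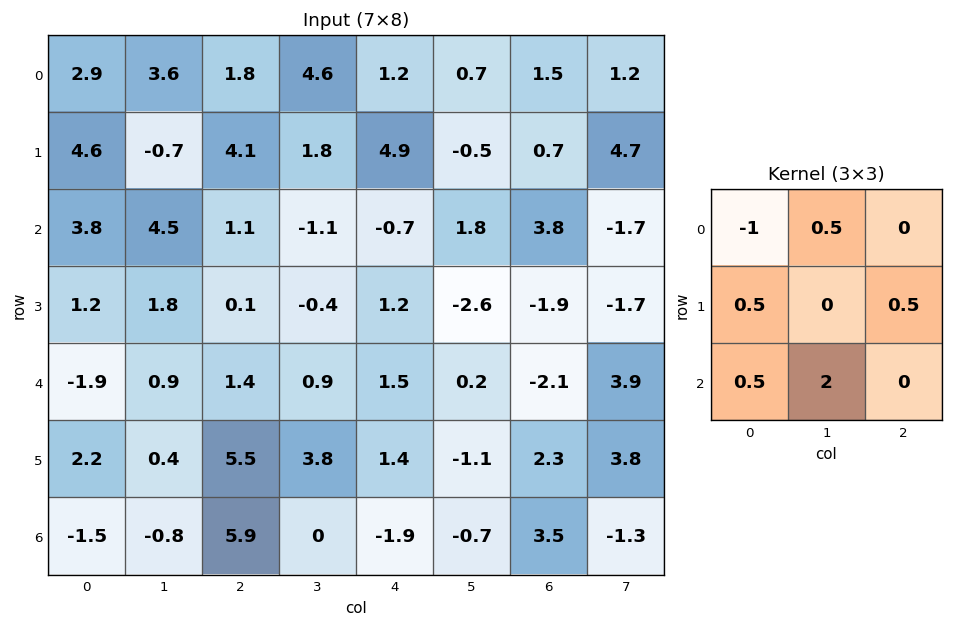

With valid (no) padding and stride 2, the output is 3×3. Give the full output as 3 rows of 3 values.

Output[0,0]: The receptive field on the input at this output position is [2.9 3.6 1.8 / 4.6 -0.7 4.1 / 3.8 4.5 1.1]. Elementwise product with the kernel and sum: 2.9·-1 + 3.6·0.5 + 4.6·0.5 + 4.1·0.5 + 3.8·0.5 + 4.5·2.

14.15 3.35 5.2
-0.05 1.5 2.4
3.85 5.45 -1.9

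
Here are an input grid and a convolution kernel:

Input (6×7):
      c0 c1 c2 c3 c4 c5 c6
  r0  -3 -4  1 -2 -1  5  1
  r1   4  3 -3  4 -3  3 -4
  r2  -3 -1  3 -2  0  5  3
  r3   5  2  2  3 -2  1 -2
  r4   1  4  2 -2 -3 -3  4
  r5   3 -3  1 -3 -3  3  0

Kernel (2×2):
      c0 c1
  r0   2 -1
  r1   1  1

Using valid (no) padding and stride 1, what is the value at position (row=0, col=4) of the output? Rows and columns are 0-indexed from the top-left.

-7

The receptive field on the input at this output position is [-1 5 / -3 3]. Elementwise product with the kernel and sum: -1·2 + 5·-1 + -3·1 + 3·1.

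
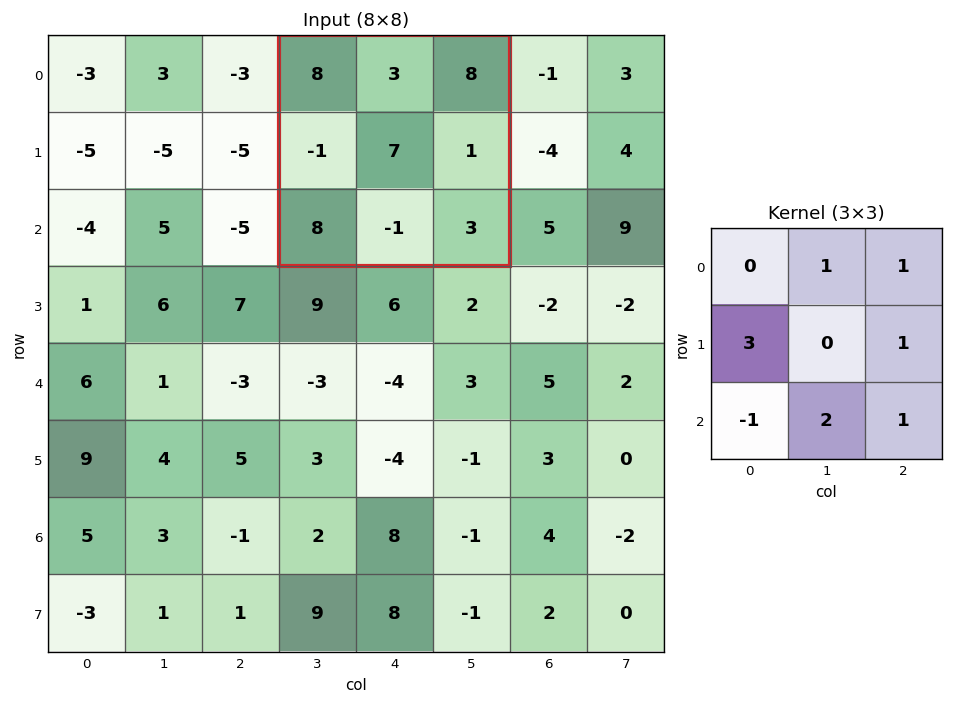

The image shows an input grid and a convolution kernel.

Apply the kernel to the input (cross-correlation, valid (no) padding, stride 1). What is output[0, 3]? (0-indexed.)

2

The receptive field on the input at this output position is [8 3 8 / -1 7 1 / 8 -1 3]. Elementwise product with the kernel and sum: 3·1 + 8·1 + -1·3 + 1·1 + 8·-1 + -1·2 + 3·1.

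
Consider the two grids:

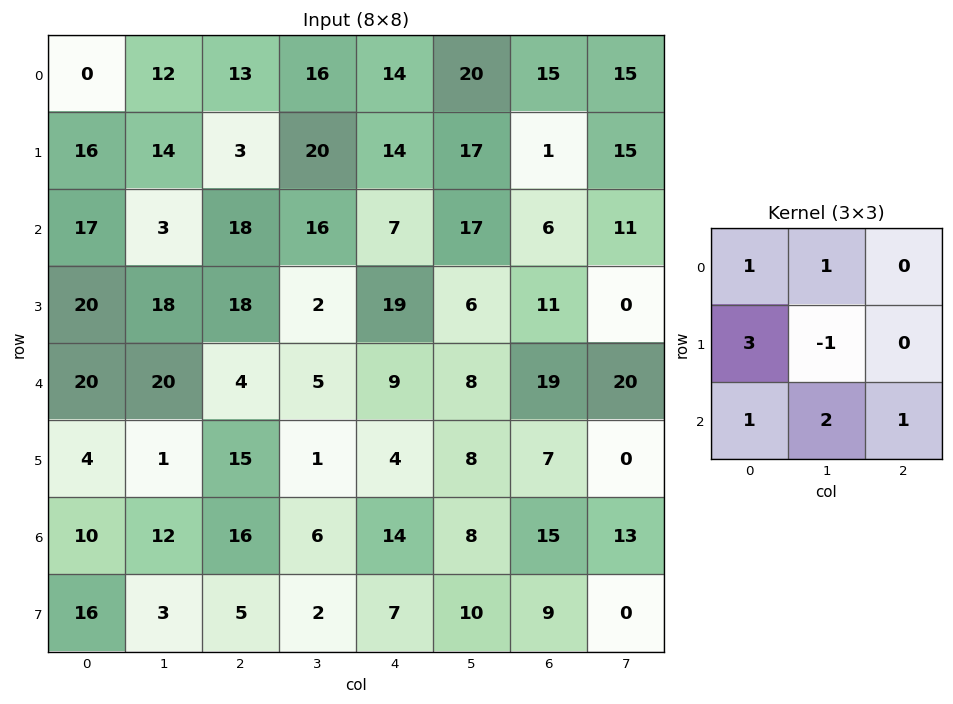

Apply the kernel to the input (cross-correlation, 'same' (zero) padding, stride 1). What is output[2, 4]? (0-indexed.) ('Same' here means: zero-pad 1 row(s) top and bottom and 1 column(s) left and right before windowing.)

The receptive field on the zero-padded input at this output position is [20 14 17 / 16 7 17 / 2 19 6]. Elementwise product with the kernel and sum: 20·1 + 14·1 + 16·3 + 7·-1 + 2·1 + 19·2 + 6·1.

121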